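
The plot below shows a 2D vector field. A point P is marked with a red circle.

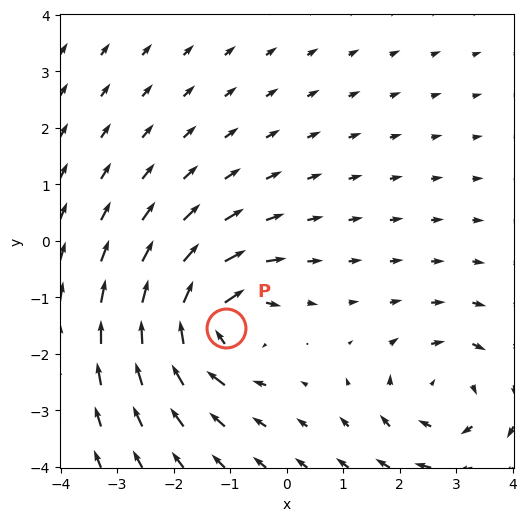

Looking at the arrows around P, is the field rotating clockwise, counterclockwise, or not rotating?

Near P at (-1.1, -1.5) the arrows circulate clockwise. The curl (z-component) there is about -5; negative curl means clockwise rotation.

clockwise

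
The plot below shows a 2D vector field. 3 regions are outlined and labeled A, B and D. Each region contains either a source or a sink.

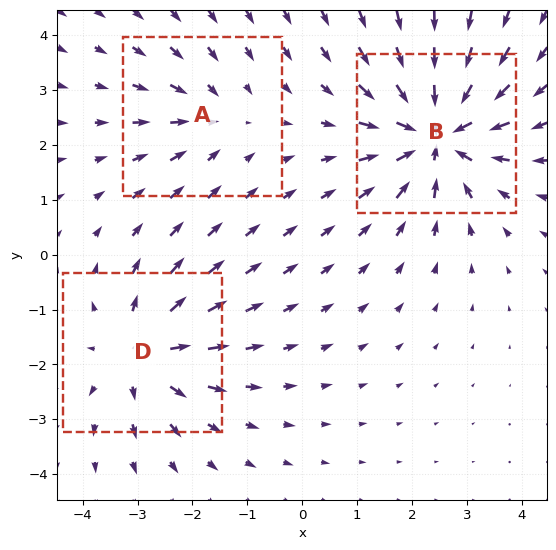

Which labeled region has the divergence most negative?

Divergence at each region's feature centre — A: about -2, B: about -5, D: about +4. Region B is most negative.

B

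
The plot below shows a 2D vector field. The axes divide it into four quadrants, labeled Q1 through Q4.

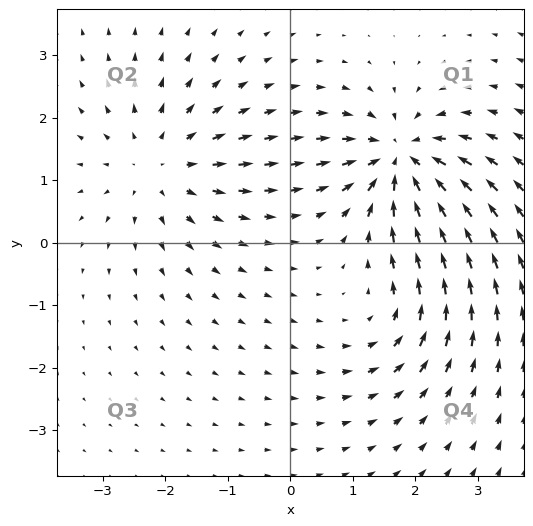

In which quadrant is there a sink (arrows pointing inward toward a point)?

The sink sits at approximately (1.8, 1.3), which lies in quadrant Q1. The divergence there is about -6, negative as expected for a sink.

Q1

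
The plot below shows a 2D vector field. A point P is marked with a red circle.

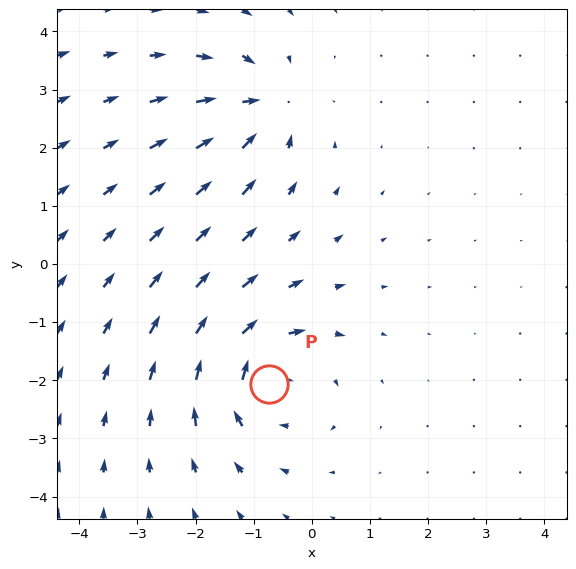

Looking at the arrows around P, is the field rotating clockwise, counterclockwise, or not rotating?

Near P at (-0.7, -2.1) the arrows circulate clockwise. The curl (z-component) there is about -5; negative curl means clockwise rotation.

clockwise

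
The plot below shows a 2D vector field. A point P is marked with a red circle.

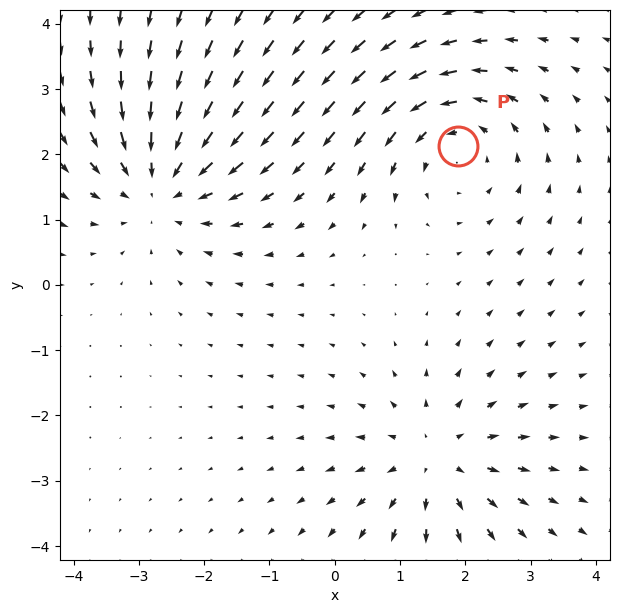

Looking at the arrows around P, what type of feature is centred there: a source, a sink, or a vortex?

vortex

At P (1.9, 2.1) the arrows circulate counterclockwise. Divergence ≈0, curl about +3 — near-zero divergence with nonzero curl is a vortex.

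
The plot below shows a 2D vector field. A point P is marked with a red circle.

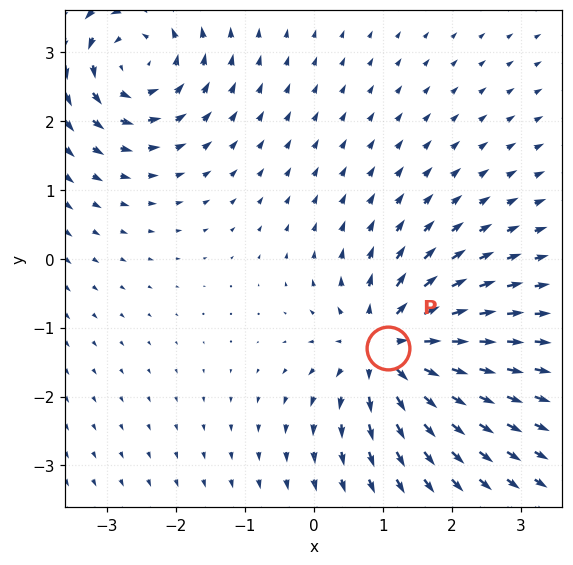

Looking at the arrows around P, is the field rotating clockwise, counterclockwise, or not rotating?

not rotating

Near P at (1.1, -1.3) the arrows show no circulation. The curl there is ≈0.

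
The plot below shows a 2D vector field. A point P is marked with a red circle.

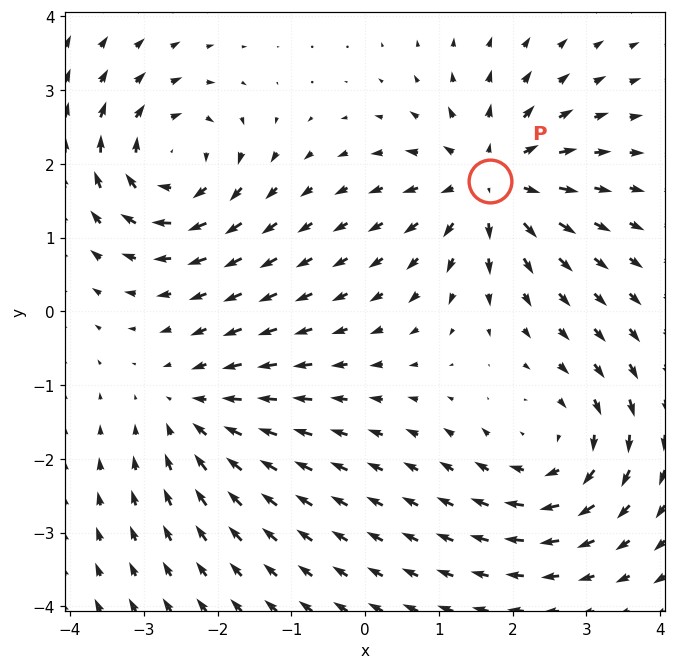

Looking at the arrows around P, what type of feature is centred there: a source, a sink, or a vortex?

At P (1.7, 1.8) the arrows spread outward. Divergence about +5, curl ≈0 — positive divergence with near-zero curl is a source.

source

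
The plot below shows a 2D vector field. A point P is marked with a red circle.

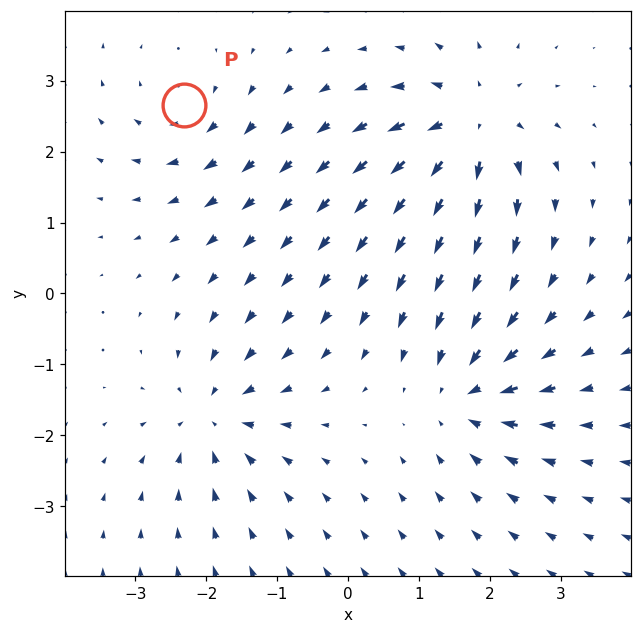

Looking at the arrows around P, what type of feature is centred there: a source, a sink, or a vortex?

vortex

At P (-2.3, 2.7) the arrows circulate clockwise. Divergence ≈0, curl about -3 — near-zero divergence with nonzero curl is a vortex.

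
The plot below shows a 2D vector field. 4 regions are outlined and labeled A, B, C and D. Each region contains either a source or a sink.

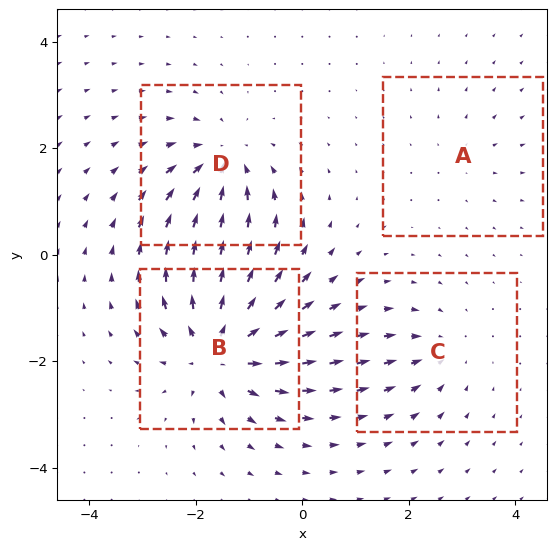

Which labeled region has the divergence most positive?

B

Divergence at each region's feature centre — A: about +2, B: about +8, C: about -3, D: about -6. Region B is most positive.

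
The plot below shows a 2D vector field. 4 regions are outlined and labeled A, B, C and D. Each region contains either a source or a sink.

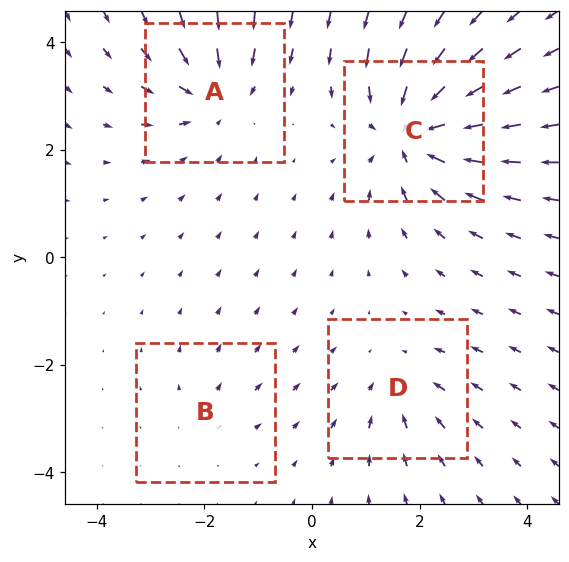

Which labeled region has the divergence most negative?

Divergence at each region's feature centre — A: about -5, B: about +2, C: about -7, D: about -3. Region C is most negative.

C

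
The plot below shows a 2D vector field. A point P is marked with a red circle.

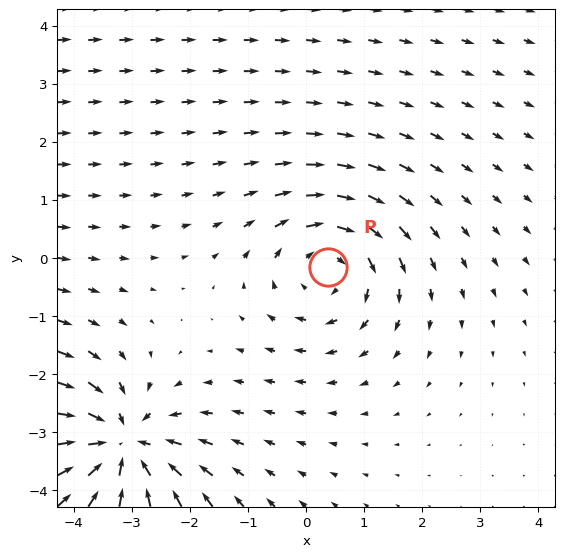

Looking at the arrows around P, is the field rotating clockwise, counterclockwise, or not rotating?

Near P at (0.4, -0.2) the arrows circulate clockwise. The curl (z-component) there is about -3; negative curl means clockwise rotation.

clockwise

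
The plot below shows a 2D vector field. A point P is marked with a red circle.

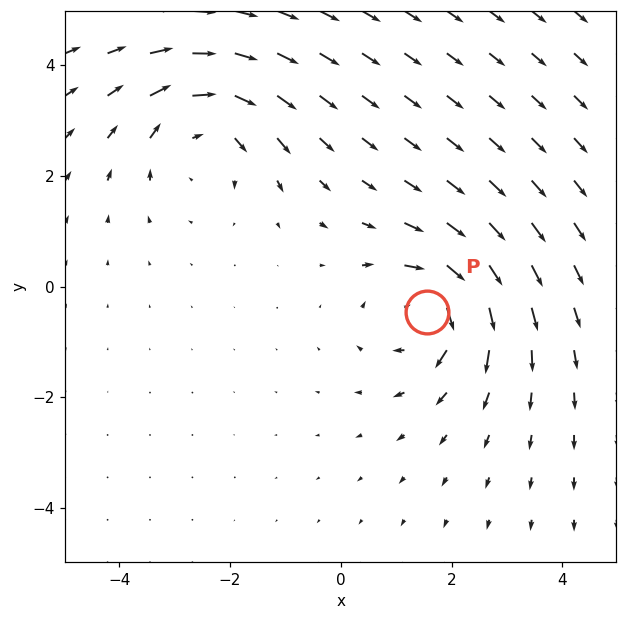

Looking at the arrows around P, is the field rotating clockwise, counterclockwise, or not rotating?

clockwise

Near P at (1.6, -0.5) the arrows circulate clockwise. The curl (z-component) there is about -4; negative curl means clockwise rotation.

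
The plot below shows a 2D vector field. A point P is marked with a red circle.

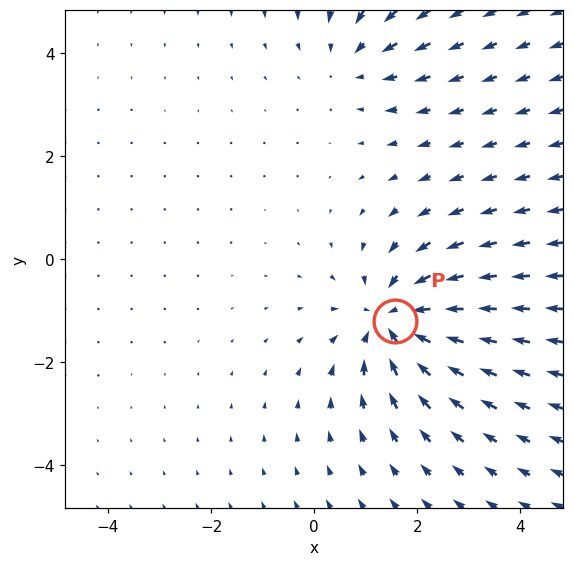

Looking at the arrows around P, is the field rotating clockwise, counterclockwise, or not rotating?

not rotating

Near P at (1.6, -1.2) the arrows show no circulation. The curl there is ≈0.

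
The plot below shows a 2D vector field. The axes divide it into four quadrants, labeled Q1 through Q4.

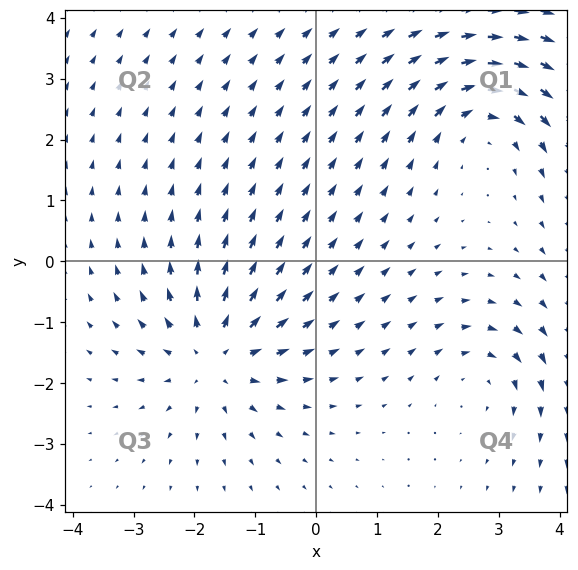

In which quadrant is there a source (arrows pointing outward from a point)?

Q3

The source sits at approximately (-1.7, -1.6), which lies in quadrant Q3. The divergence there is about +5, positive as expected for a source.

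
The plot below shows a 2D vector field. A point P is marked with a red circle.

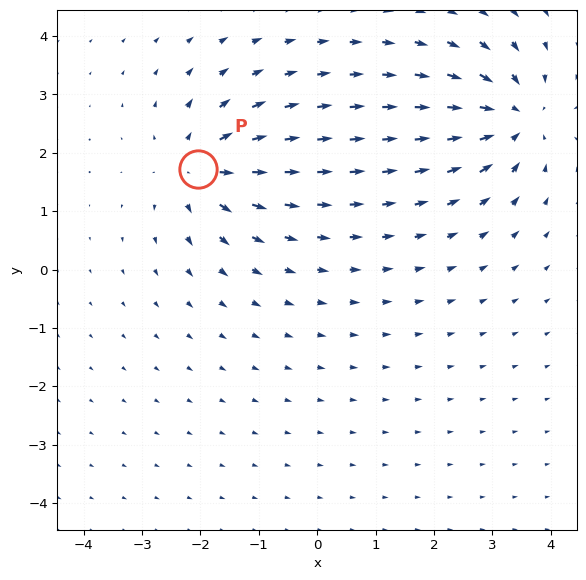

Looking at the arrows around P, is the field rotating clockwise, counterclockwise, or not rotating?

not rotating

Near P at (-2.0, 1.7) the arrows show no circulation. The curl there is ≈0.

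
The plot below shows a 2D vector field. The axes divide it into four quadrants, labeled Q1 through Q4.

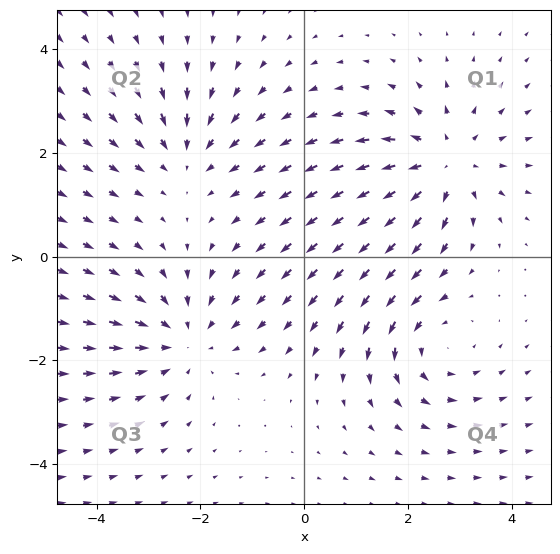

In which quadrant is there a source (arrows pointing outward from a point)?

The source sits at approximately (2.7, 1.8), which lies in quadrant Q1. The divergence there is about +4, positive as expected for a source.

Q1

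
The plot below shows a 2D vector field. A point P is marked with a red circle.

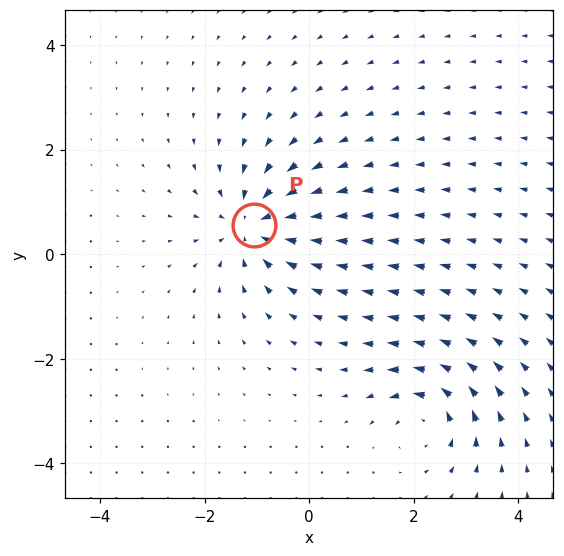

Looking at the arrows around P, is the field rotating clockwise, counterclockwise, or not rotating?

not rotating

Near P at (-1.1, 0.6) the arrows show no circulation. The curl there is ≈0.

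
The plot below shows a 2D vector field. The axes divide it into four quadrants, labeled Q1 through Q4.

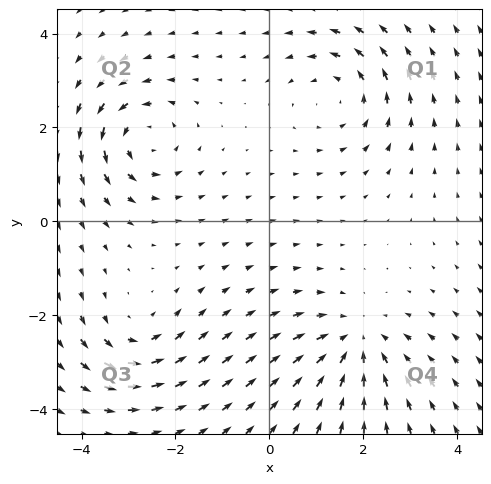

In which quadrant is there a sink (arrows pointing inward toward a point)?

Q4

The sink sits at approximately (1.8, -2.6), which lies in quadrant Q4. The divergence there is about -4, negative as expected for a sink.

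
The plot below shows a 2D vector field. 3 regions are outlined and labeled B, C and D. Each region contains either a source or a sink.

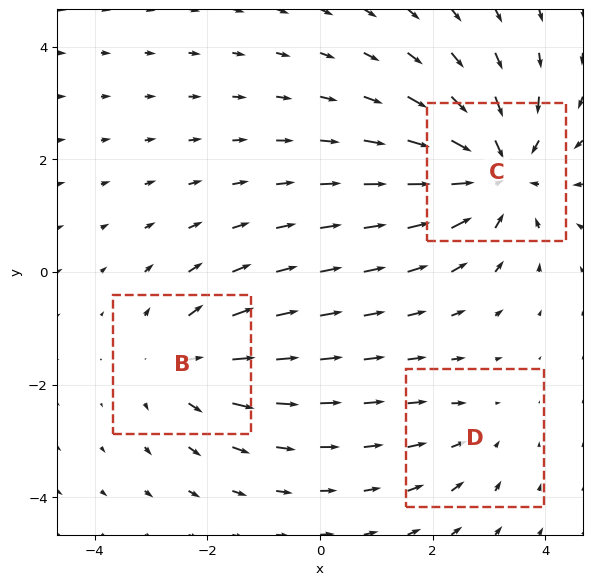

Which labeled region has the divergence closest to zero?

D

Divergence at each region's feature centre — B: about +3, C: about -4, D: about -2. Region D is closest to zero.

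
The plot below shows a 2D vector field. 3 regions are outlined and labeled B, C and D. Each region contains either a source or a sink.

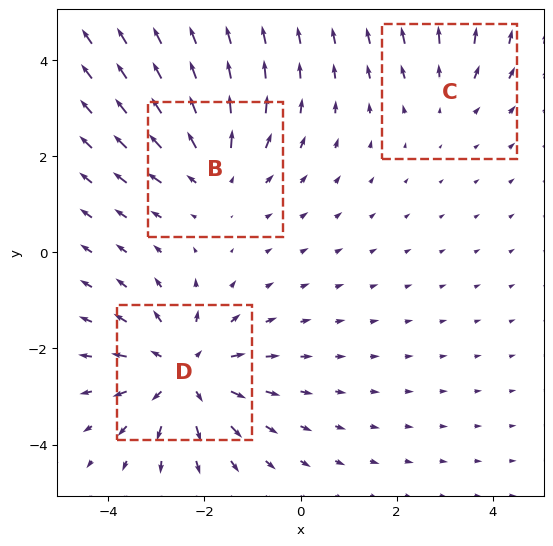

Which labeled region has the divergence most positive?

D

Divergence at each region's feature centre — B: about +3, C: about +2, D: about +4. Region D is most positive.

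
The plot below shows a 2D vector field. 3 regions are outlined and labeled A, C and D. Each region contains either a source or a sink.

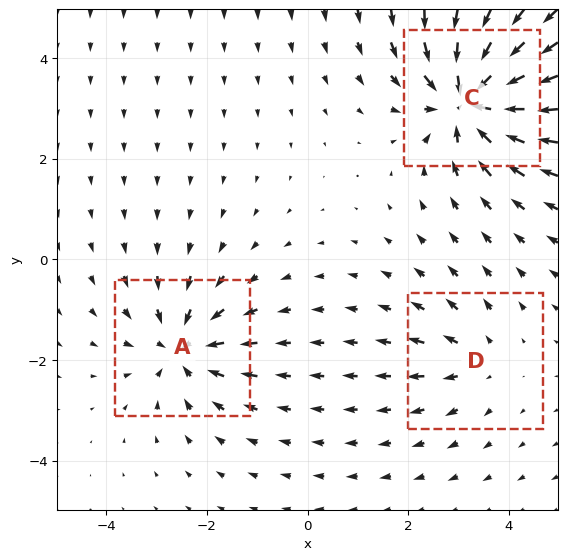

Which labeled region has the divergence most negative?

Divergence at each region's feature centre — A: about -4, C: about -6, D: about +2. Region C is most negative.

C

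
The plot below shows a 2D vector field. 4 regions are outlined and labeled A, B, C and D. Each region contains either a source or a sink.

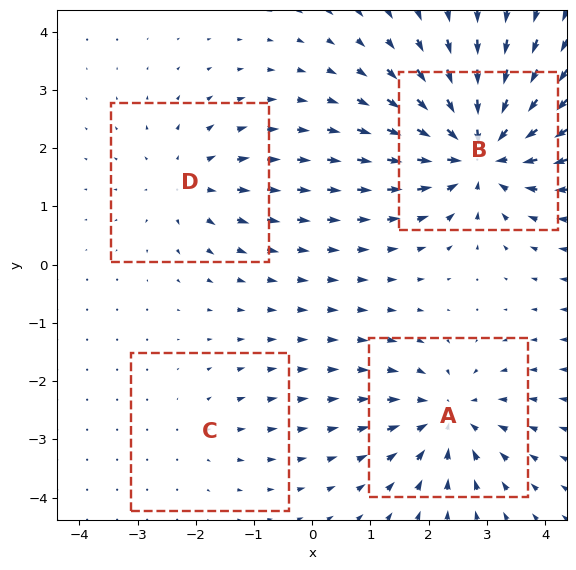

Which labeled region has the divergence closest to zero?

C

Divergence at each region's feature centre — A: about -5, B: about -8, C: about +2, D: about +4. Region C is closest to zero.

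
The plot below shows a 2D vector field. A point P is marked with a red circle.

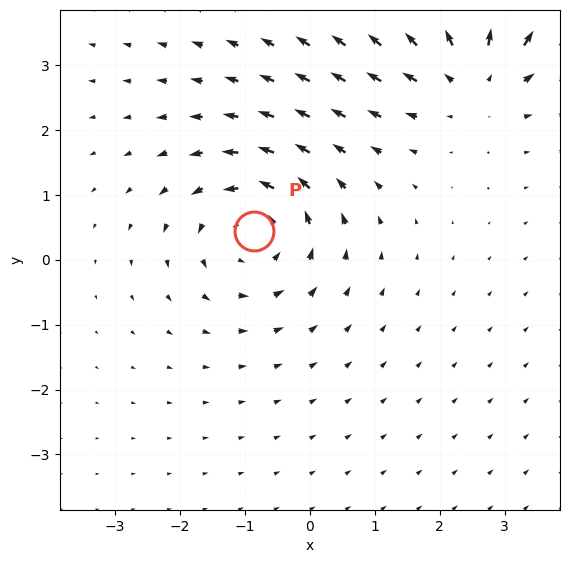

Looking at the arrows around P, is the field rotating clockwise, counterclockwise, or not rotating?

Near P at (-0.9, 0.4) the arrows circulate counterclockwise. The curl (z-component) there is about +3; positive curl means counterclockwise rotation.

counterclockwise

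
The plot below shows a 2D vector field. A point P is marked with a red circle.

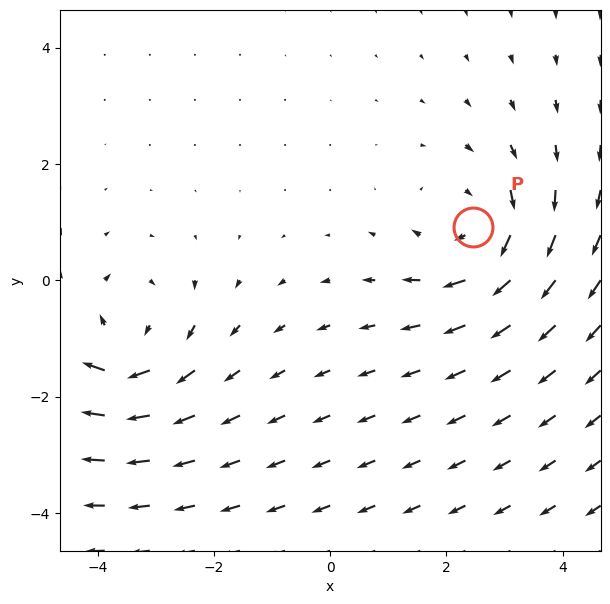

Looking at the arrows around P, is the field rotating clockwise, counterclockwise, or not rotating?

clockwise

Near P at (2.5, 0.9) the arrows circulate clockwise. The curl (z-component) there is about -3; negative curl means clockwise rotation.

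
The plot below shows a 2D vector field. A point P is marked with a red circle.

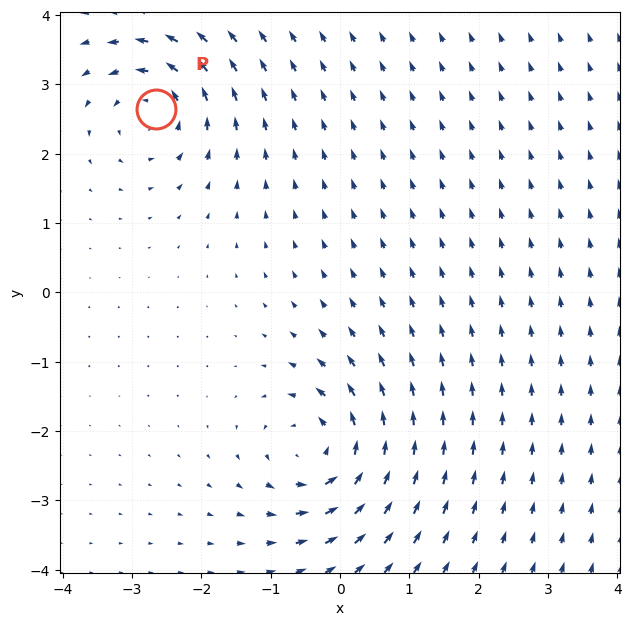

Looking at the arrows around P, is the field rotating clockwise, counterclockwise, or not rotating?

counterclockwise

Near P at (-2.7, 2.6) the arrows circulate counterclockwise. The curl (z-component) there is about +4; positive curl means counterclockwise rotation.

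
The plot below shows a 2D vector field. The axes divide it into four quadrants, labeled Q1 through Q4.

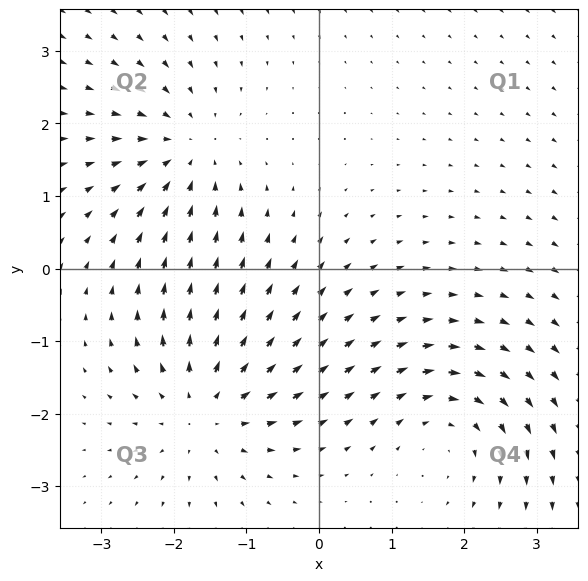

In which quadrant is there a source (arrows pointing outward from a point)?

Q3

The source sits at approximately (-1.6, -1.9), which lies in quadrant Q3. The divergence there is about +3, positive as expected for a source.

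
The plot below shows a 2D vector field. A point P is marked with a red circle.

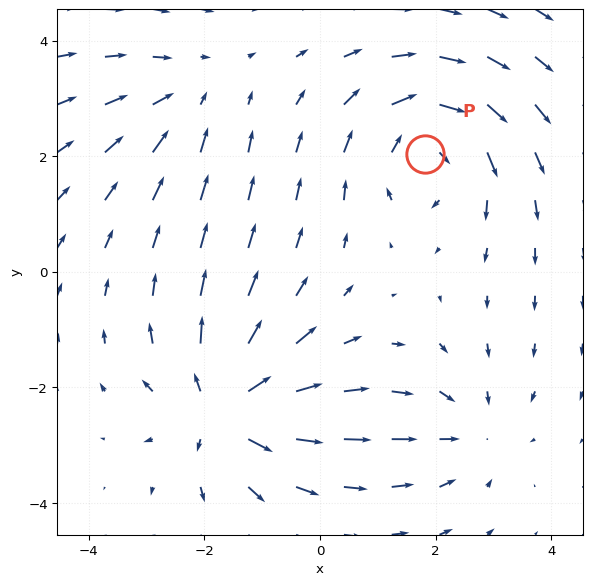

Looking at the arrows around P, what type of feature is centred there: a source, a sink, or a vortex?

vortex

At P (1.8, 2.0) the arrows circulate clockwise. Divergence ≈0, curl about -4 — near-zero divergence with nonzero curl is a vortex.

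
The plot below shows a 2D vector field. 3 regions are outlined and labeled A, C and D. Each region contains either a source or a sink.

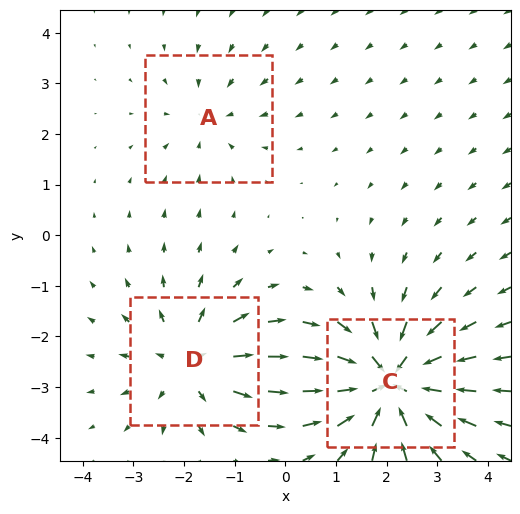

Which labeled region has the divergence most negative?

Divergence at each region's feature centre — A: about -2, C: about -5, D: about +3. Region C is most negative.

C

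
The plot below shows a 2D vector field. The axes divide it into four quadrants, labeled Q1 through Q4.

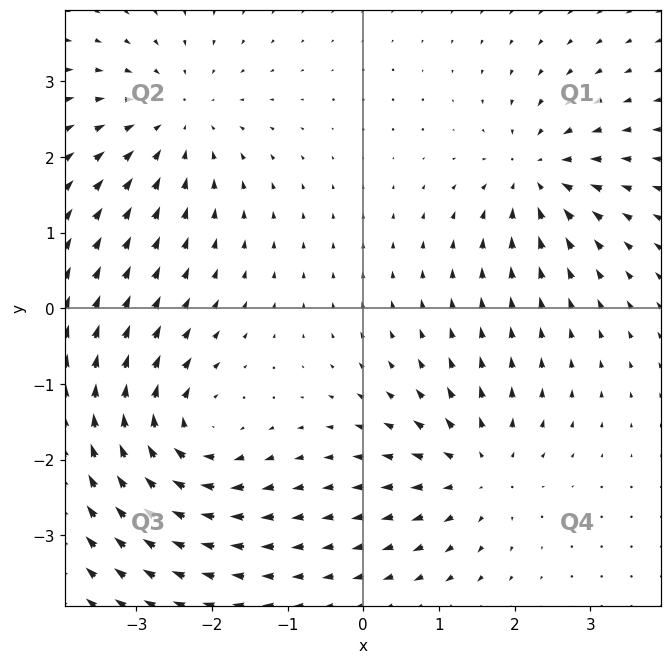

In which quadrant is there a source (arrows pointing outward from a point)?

Q4

The source sits at approximately (1.5, -2.1), which lies in quadrant Q4. The divergence there is about +5, positive as expected for a source.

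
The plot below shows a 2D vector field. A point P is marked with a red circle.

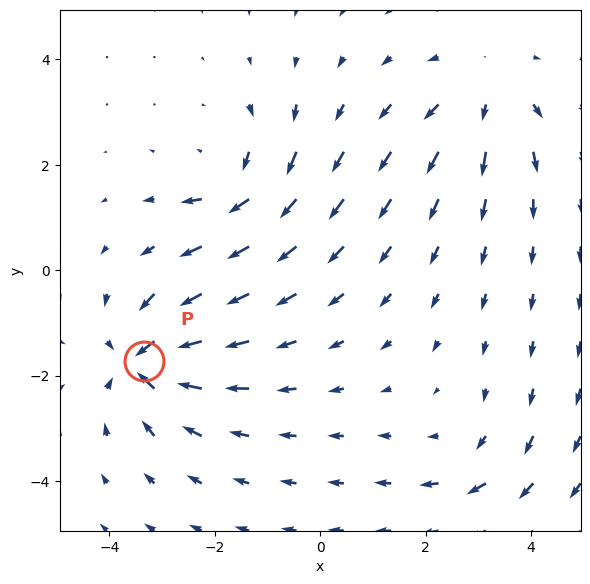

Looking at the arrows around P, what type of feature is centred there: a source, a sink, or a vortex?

At P (-3.3, -1.7) the arrows converge inward. Divergence about -7, curl ≈0 — negative divergence with near-zero curl is a sink.

sink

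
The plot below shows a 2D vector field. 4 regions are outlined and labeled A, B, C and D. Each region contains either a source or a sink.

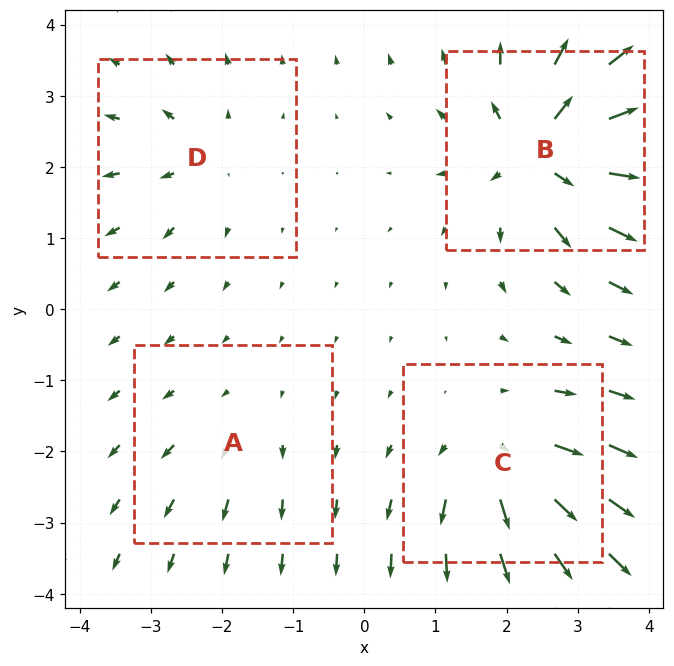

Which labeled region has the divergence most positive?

Divergence at each region's feature centre — A: about +2, B: about +9, C: about +6, D: about +4. Region B is most positive.

B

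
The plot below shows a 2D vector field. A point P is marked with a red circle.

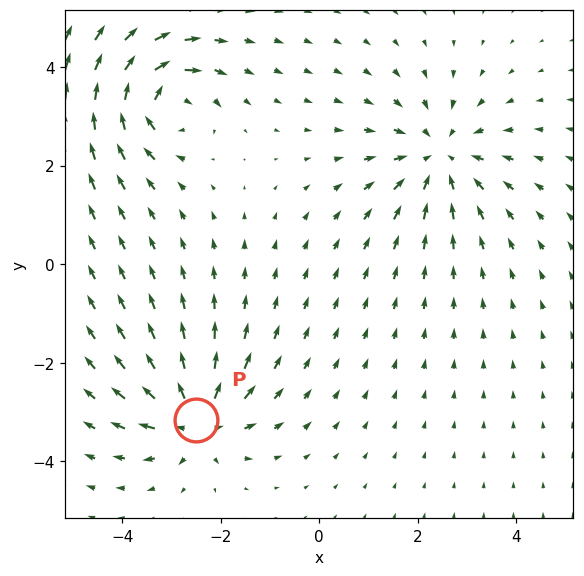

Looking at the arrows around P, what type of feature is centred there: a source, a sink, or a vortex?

source

At P (-2.5, -3.2) the arrows spread outward. Divergence about +5, curl ≈0 — positive divergence with near-zero curl is a source.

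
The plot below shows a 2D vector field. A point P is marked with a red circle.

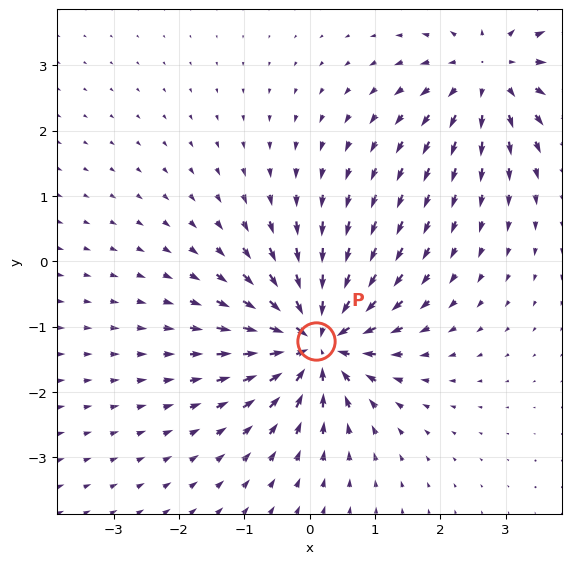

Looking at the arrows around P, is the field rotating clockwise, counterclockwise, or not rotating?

Near P at (0.1, -1.2) the arrows show no circulation. The curl there is ≈0.

not rotating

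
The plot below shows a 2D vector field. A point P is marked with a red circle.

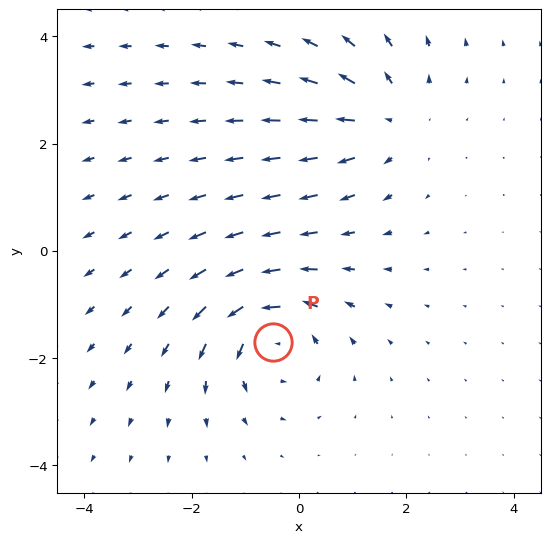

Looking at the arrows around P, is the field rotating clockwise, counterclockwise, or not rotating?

Near P at (-0.5, -1.7) the arrows circulate counterclockwise. The curl (z-component) there is about +4; positive curl means counterclockwise rotation.

counterclockwise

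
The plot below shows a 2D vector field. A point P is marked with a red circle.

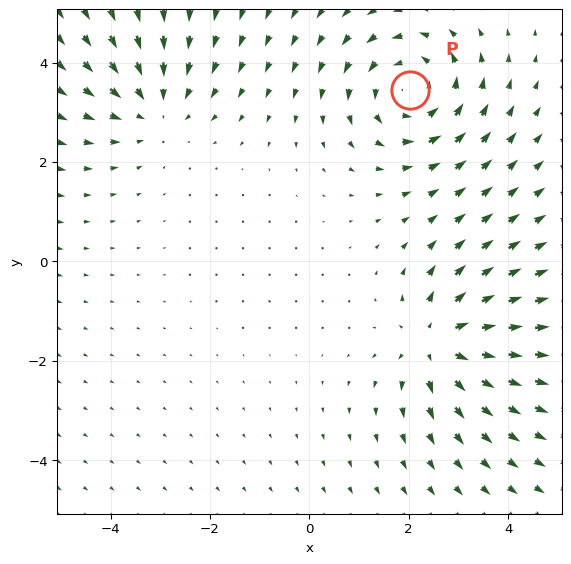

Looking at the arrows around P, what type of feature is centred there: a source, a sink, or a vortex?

vortex

At P (2.0, 3.4) the arrows circulate counterclockwise. Divergence ≈0, curl about +4 — near-zero divergence with nonzero curl is a vortex.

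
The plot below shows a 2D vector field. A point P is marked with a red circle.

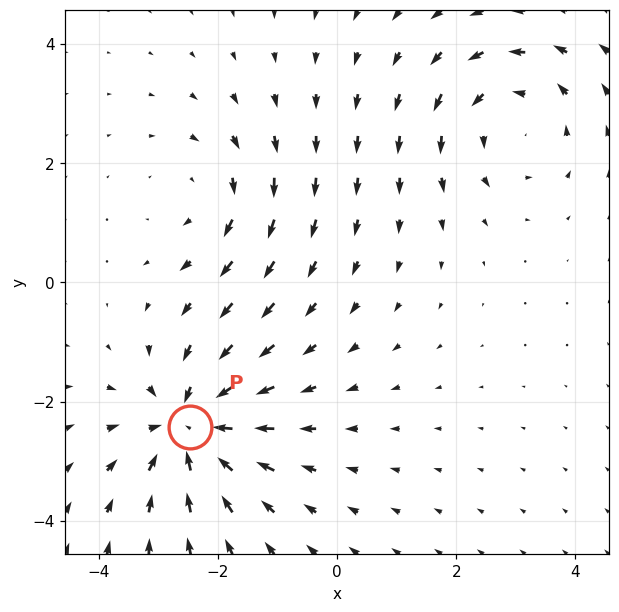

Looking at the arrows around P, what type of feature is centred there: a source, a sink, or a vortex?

At P (-2.5, -2.4) the arrows converge inward. Divergence about -4, curl ≈0 — negative divergence with near-zero curl is a sink.

sink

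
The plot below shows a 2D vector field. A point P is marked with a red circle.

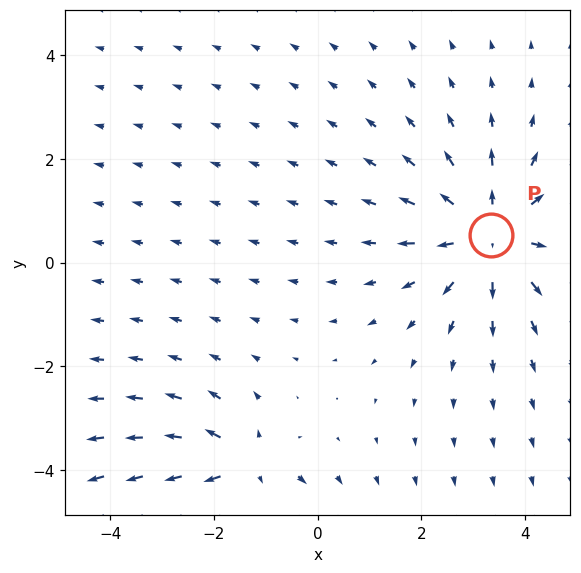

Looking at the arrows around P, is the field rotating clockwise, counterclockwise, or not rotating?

Near P at (3.3, 0.5) the arrows show no circulation. The curl there is ≈0.

not rotating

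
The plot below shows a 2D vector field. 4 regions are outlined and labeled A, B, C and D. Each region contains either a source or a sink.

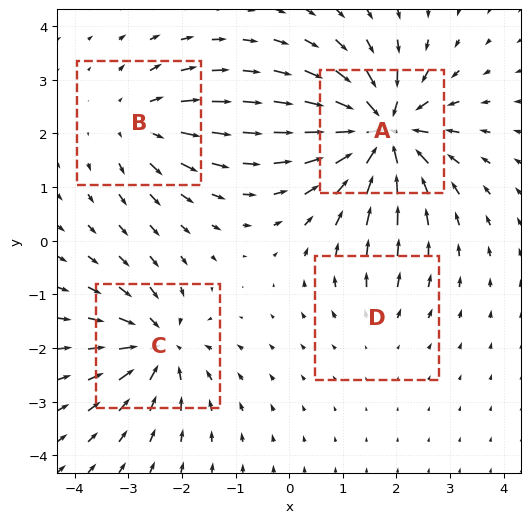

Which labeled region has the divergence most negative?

A

Divergence at each region's feature centre — A: about -9, B: about +4, C: about -6, D: about +2. Region A is most negative.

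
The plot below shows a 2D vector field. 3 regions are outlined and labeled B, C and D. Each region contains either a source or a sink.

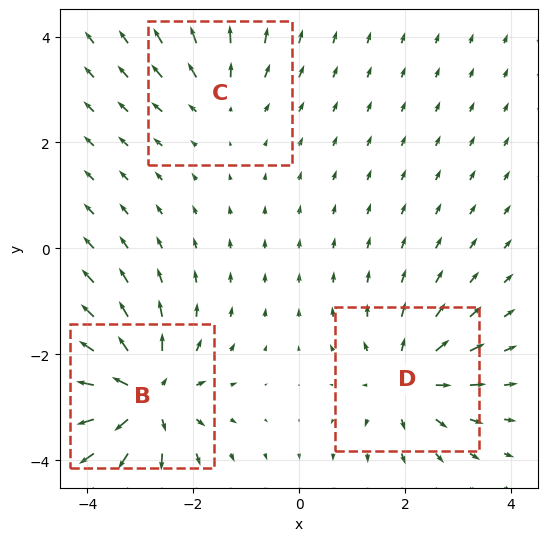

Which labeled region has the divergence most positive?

B

Divergence at each region's feature centre — B: about +5, C: about +2, D: about +4. Region B is most positive.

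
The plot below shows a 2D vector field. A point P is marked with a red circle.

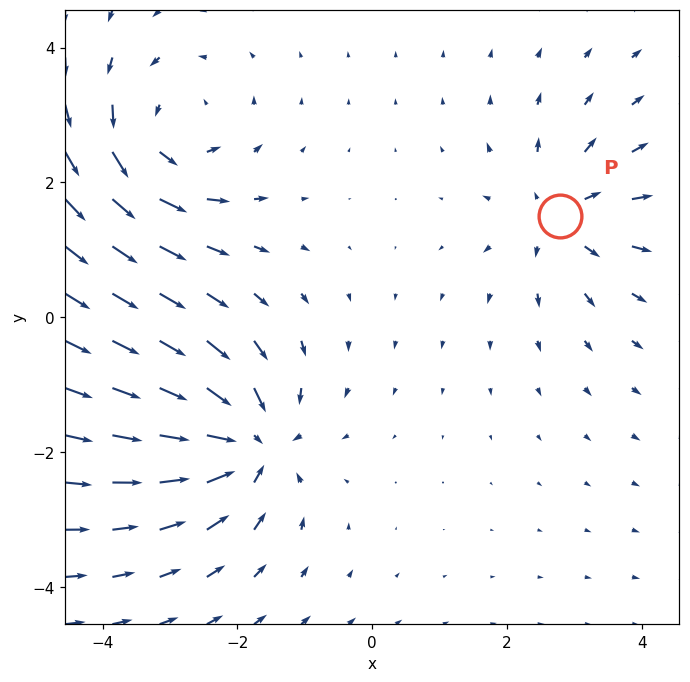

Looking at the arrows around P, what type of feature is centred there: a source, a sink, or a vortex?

At P (2.8, 1.5) the arrows spread outward. Divergence about +4, curl ≈0 — positive divergence with near-zero curl is a source.

source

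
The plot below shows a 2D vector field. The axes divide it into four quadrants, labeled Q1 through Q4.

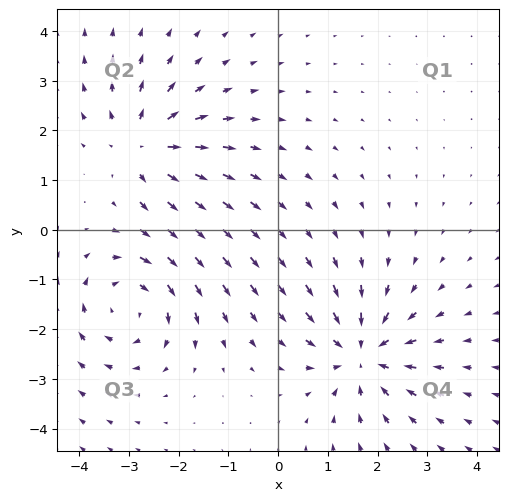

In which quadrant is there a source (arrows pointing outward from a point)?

Q2

The source sits at approximately (-2.7, 1.7), which lies in quadrant Q2. The divergence there is about +5, positive as expected for a source.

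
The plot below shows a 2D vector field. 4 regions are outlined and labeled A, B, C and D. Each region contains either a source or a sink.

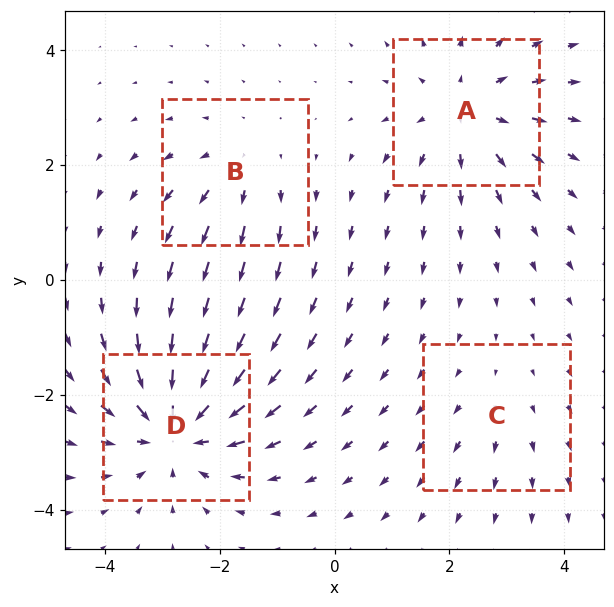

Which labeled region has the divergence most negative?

Divergence at each region's feature centre — A: about +5, B: about +3, C: about +2, D: about -6. Region D is most negative.

D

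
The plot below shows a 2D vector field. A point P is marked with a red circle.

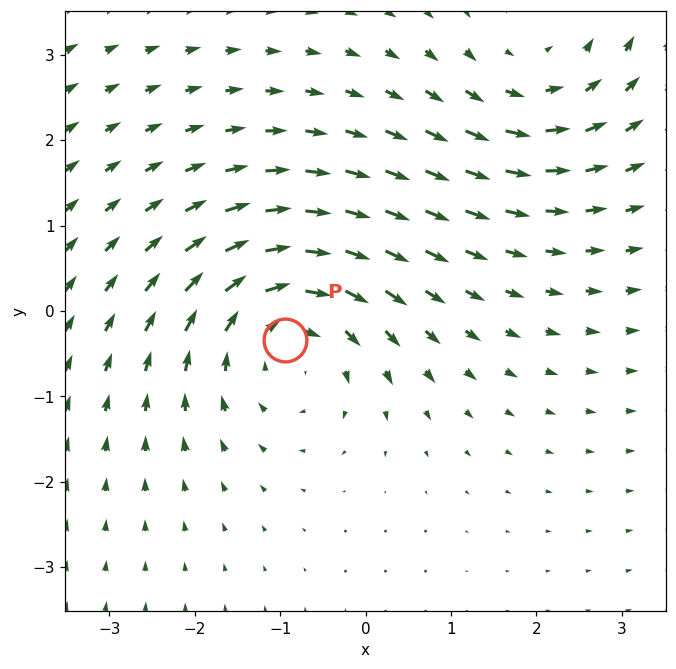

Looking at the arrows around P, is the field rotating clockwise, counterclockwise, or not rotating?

Near P at (-0.9, -0.3) the arrows circulate clockwise. The curl (z-component) there is about -4; negative curl means clockwise rotation.

clockwise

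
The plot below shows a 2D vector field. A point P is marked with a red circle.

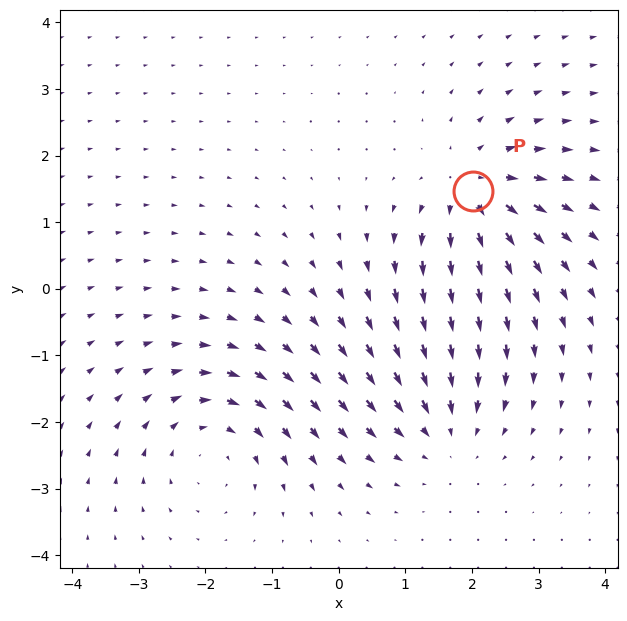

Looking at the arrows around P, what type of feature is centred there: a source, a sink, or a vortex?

source

At P (2.0, 1.5) the arrows spread outward. Divergence about +5, curl ≈0 — positive divergence with near-zero curl is a source.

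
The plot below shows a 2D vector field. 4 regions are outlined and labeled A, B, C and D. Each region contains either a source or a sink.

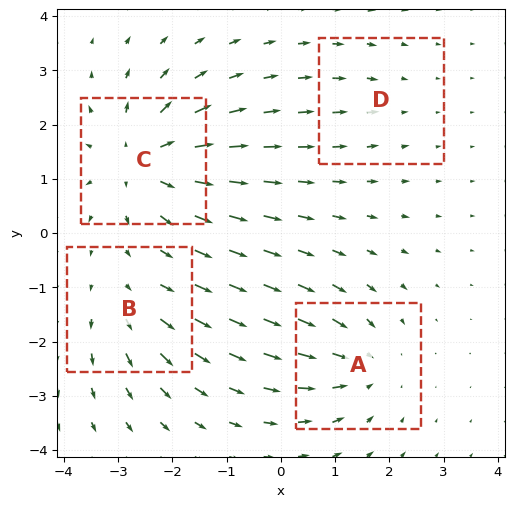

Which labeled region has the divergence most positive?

C

Divergence at each region's feature centre — A: about -4, B: about +3, C: about +6, D: about -2. Region C is most positive.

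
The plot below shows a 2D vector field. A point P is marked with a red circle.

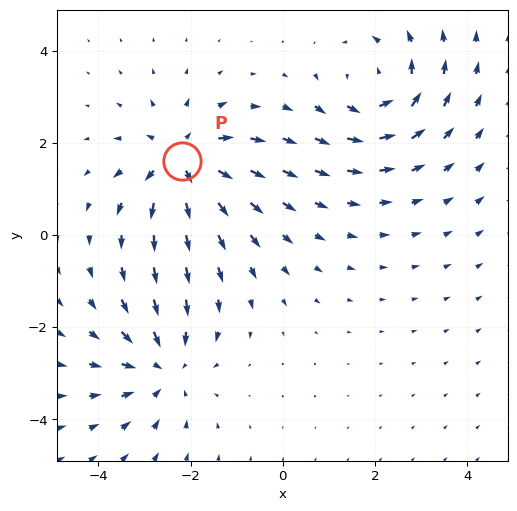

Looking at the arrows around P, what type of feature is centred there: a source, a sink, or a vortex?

At P (-2.2, 1.6) the arrows spread outward. Divergence about +4, curl ≈0 — positive divergence with near-zero curl is a source.

source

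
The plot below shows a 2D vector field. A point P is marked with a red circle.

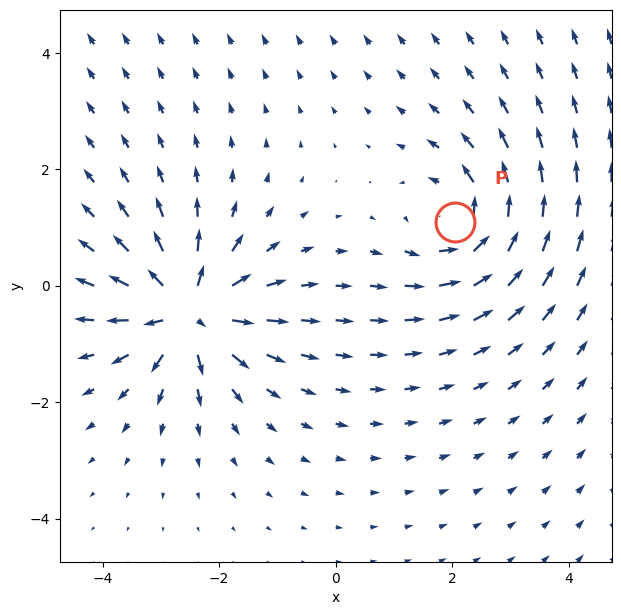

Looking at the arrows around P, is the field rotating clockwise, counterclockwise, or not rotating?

counterclockwise

Near P at (2.1, 1.1) the arrows circulate counterclockwise. The curl (z-component) there is about +4; positive curl means counterclockwise rotation.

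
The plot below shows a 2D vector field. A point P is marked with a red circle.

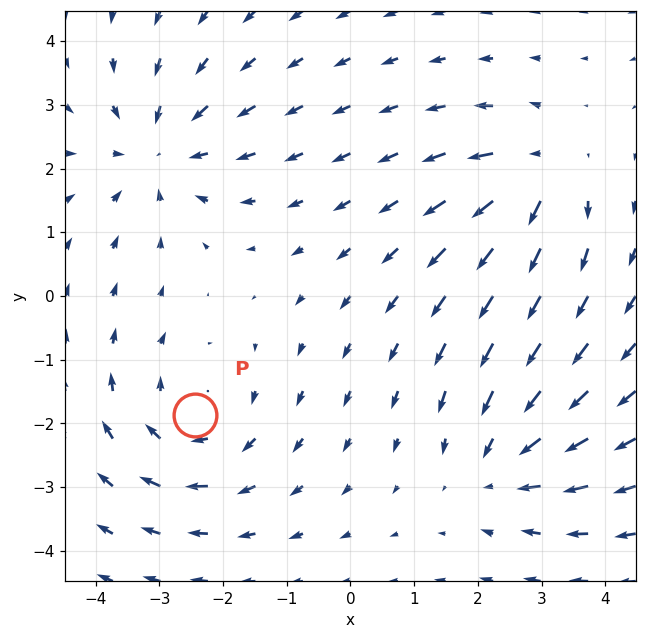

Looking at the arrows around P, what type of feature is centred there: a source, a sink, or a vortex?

vortex

At P (-2.4, -1.9) the arrows circulate clockwise. Divergence ≈0, curl about -4 — near-zero divergence with nonzero curl is a vortex.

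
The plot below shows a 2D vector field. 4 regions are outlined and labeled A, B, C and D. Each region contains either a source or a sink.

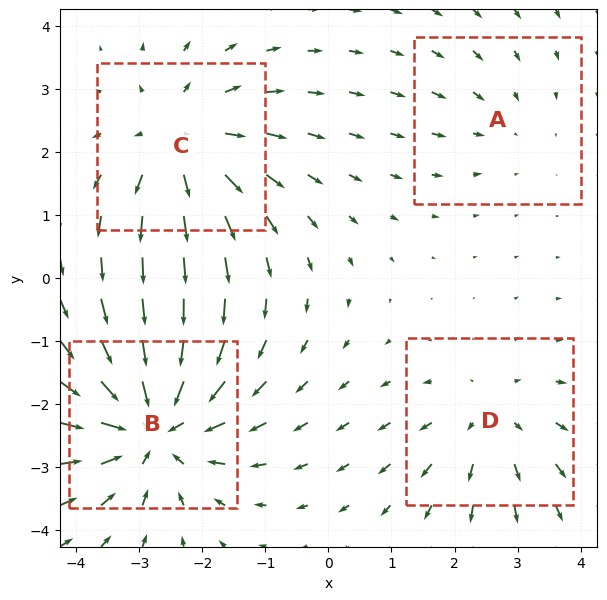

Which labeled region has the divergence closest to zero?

Divergence at each region's feature centre — A: about -2, B: about -6, C: about +4, D: about +3. Region A is closest to zero.

A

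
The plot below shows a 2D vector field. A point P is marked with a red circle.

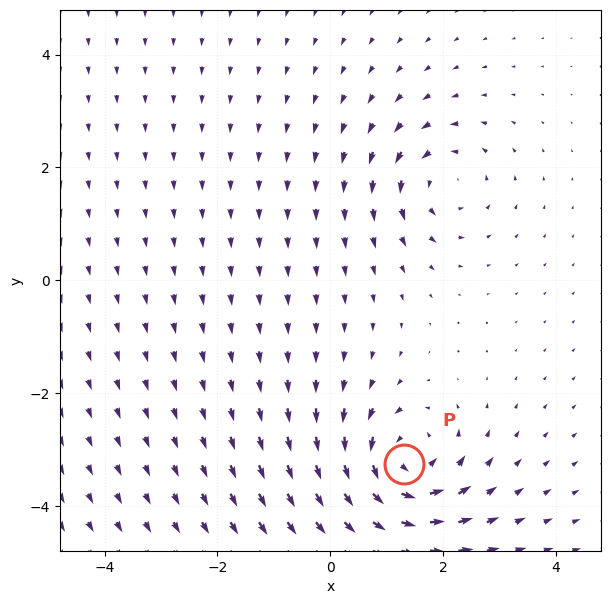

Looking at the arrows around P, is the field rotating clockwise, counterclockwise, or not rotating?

counterclockwise

Near P at (1.3, -3.3) the arrows circulate counterclockwise. The curl (z-component) there is about +6; positive curl means counterclockwise rotation.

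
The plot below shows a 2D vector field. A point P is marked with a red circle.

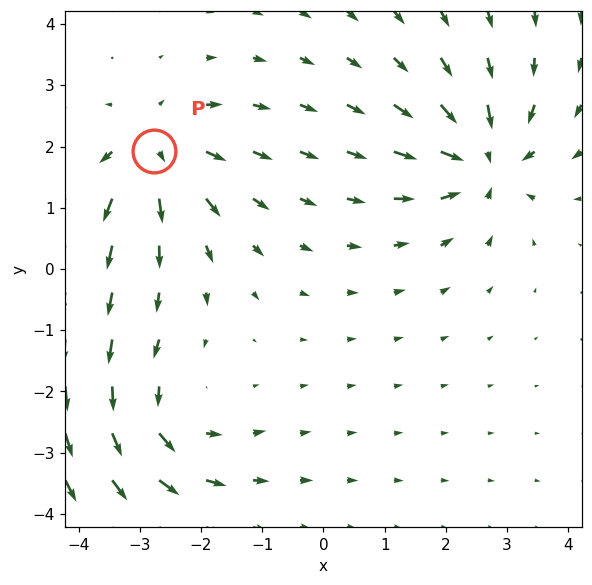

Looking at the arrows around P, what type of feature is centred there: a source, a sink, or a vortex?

At P (-2.8, 1.9) the arrows spread outward. Divergence about +4, curl ≈0 — positive divergence with near-zero curl is a source.

source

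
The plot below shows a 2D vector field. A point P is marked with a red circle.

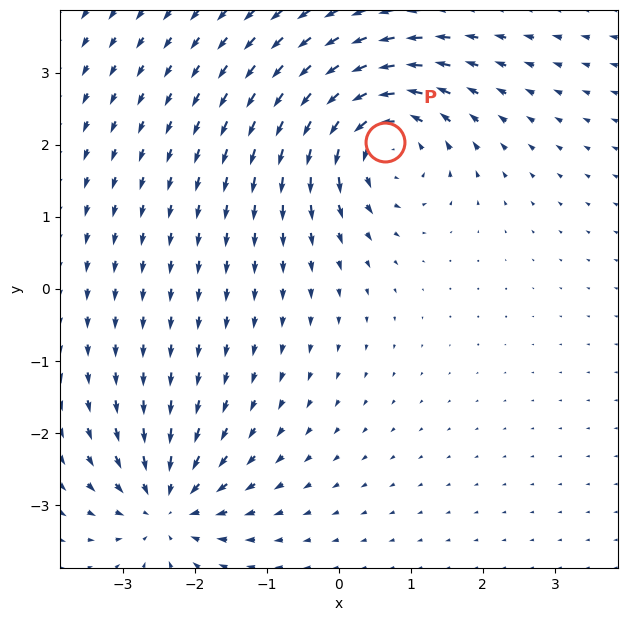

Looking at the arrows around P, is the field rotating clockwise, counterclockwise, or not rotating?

Near P at (0.6, 2.0) the arrows circulate counterclockwise. The curl (z-component) there is about +6; positive curl means counterclockwise rotation.

counterclockwise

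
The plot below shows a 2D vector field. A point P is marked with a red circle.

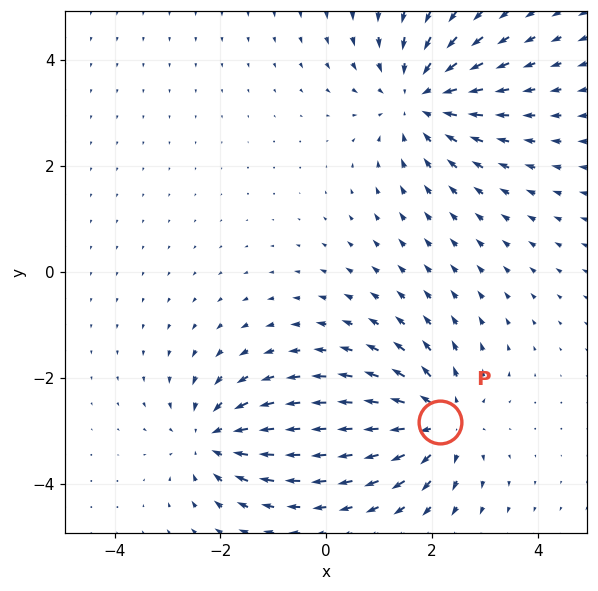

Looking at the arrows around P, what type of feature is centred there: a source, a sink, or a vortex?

At P (2.1, -2.8) the arrows spread outward. Divergence about +4, curl ≈0 — positive divergence with near-zero curl is a source.

source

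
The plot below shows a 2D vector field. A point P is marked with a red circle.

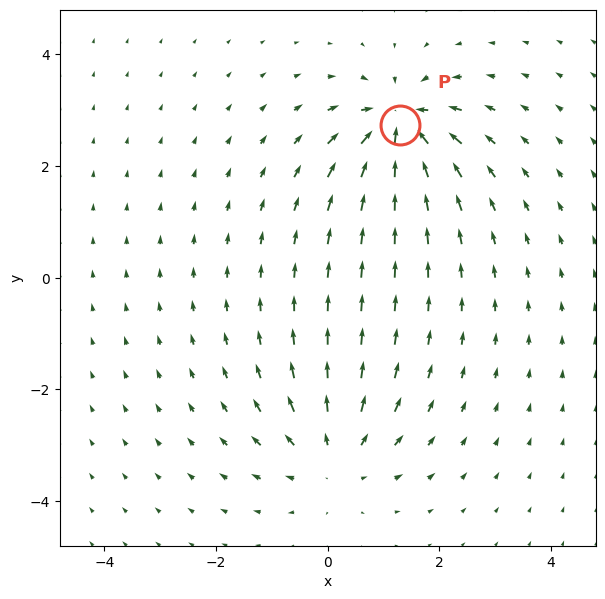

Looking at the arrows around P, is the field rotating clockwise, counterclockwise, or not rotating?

not rotating

Near P at (1.3, 2.7) the arrows show no circulation. The curl there is ≈0.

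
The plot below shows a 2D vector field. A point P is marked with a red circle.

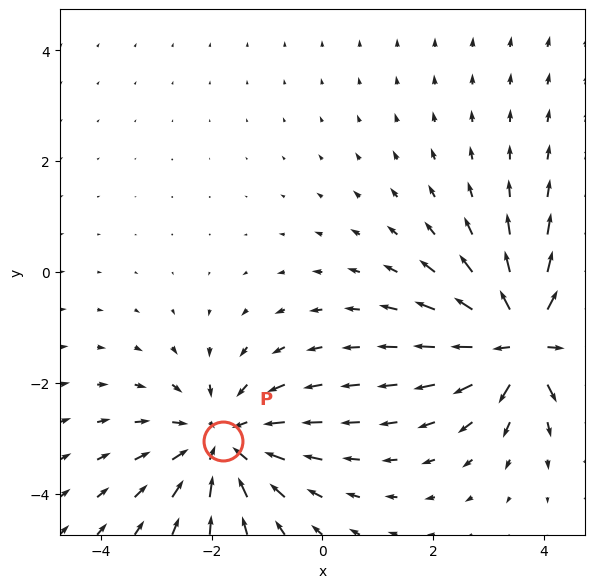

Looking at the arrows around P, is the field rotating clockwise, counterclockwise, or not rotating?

not rotating

Near P at (-1.8, -3.1) the arrows show no circulation. The curl there is ≈0.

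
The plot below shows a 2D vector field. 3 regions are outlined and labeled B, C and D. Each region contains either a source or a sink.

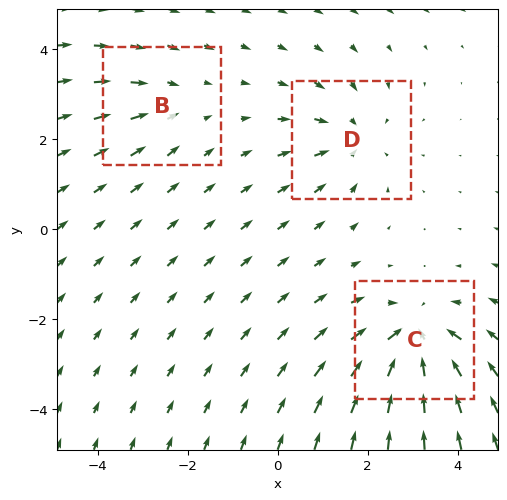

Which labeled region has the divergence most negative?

C

Divergence at each region's feature centre — B: about -2, C: about -5, D: about -3. Region C is most negative.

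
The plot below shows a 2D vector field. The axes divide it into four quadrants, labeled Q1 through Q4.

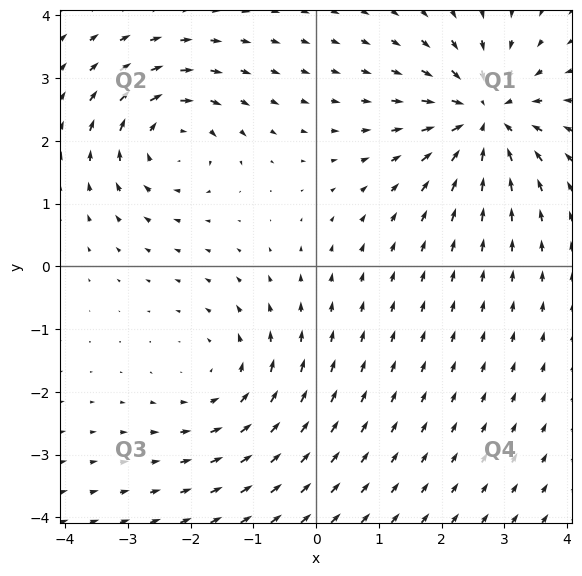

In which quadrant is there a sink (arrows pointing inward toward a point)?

The sink sits at approximately (2.7, 2.4), which lies in quadrant Q1. The divergence there is about -5, negative as expected for a sink.

Q1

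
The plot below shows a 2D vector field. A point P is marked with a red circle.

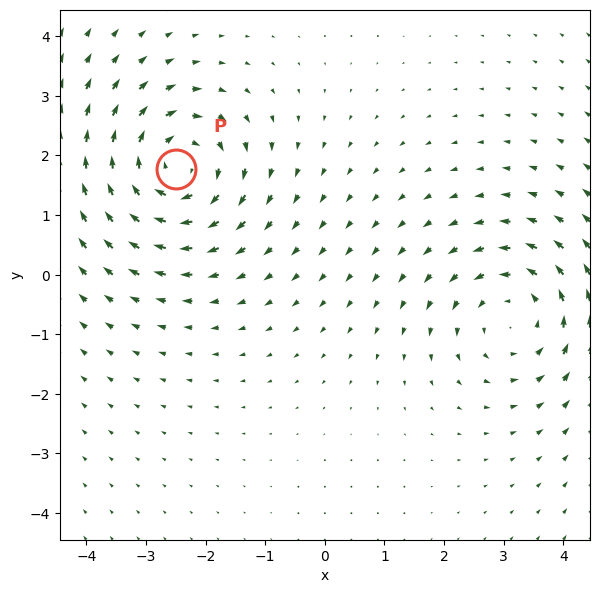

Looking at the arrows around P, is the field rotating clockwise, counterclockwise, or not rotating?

Near P at (-2.5, 1.8) the arrows circulate clockwise. The curl (z-component) there is about -5; negative curl means clockwise rotation.

clockwise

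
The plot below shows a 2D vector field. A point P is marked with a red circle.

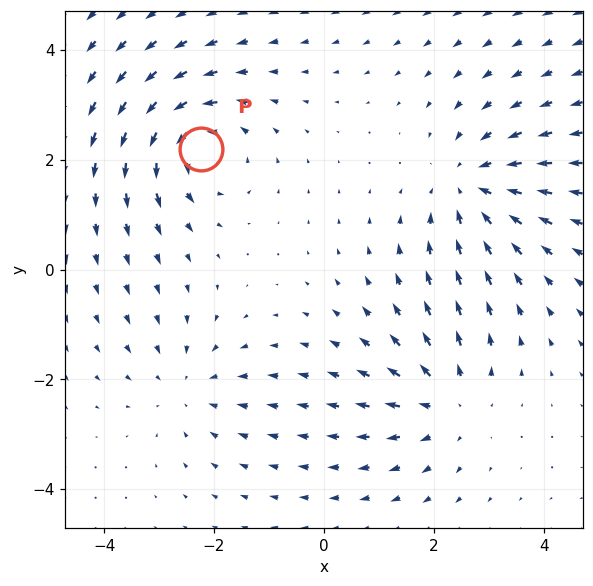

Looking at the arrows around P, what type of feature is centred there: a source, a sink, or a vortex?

vortex

At P (-2.2, 2.2) the arrows circulate counterclockwise. Divergence ≈0, curl about +5 — near-zero divergence with nonzero curl is a vortex.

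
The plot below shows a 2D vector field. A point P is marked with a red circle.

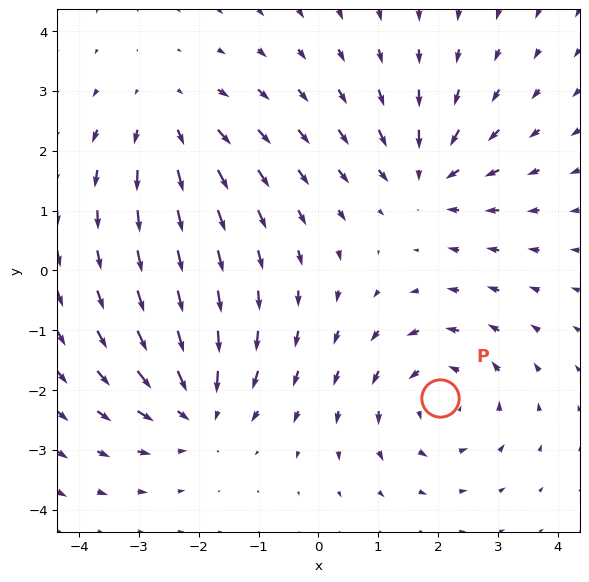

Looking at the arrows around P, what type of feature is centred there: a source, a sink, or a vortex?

At P (2.0, -2.1) the arrows circulate counterclockwise. Divergence ≈0, curl about +5 — near-zero divergence with nonzero curl is a vortex.

vortex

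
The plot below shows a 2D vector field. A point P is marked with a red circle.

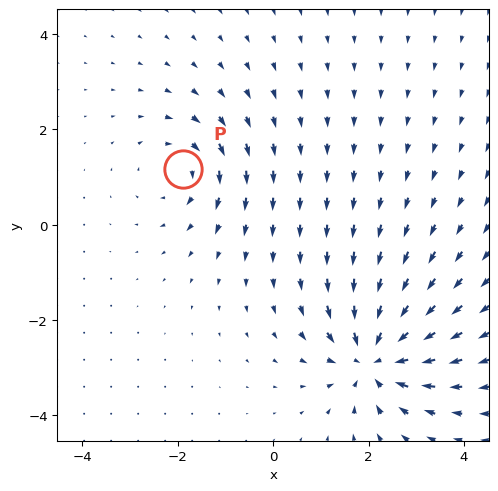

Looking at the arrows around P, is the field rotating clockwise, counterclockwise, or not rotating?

Near P at (-1.9, 1.2) the arrows circulate clockwise. The curl (z-component) there is about -3; negative curl means clockwise rotation.

clockwise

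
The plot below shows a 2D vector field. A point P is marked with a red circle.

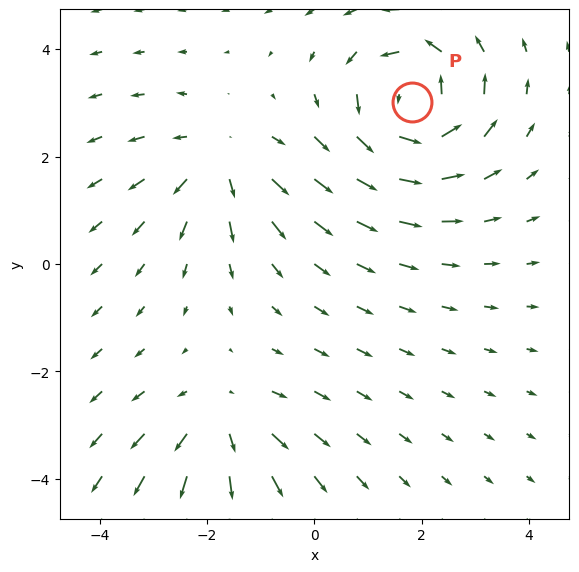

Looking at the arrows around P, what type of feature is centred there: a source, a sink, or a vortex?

vortex

At P (1.8, 3.0) the arrows circulate counterclockwise. Divergence ≈0, curl about +4 — near-zero divergence with nonzero curl is a vortex.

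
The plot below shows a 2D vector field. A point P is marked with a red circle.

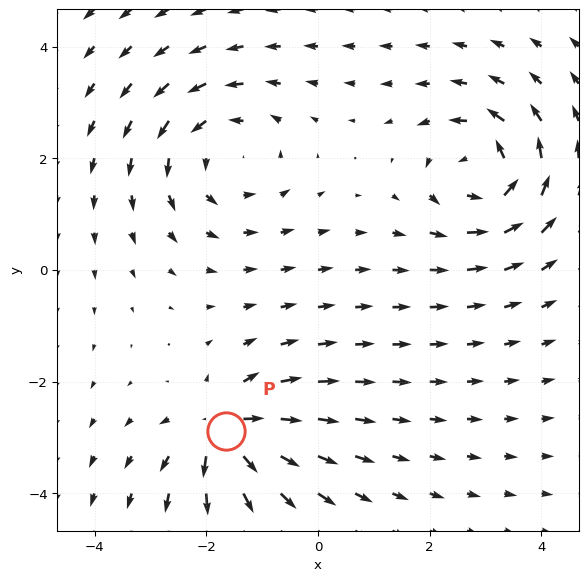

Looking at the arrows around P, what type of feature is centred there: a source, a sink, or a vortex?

At P (-1.7, -2.9) the arrows spread outward. Divergence about +5, curl ≈0 — positive divergence with near-zero curl is a source.

source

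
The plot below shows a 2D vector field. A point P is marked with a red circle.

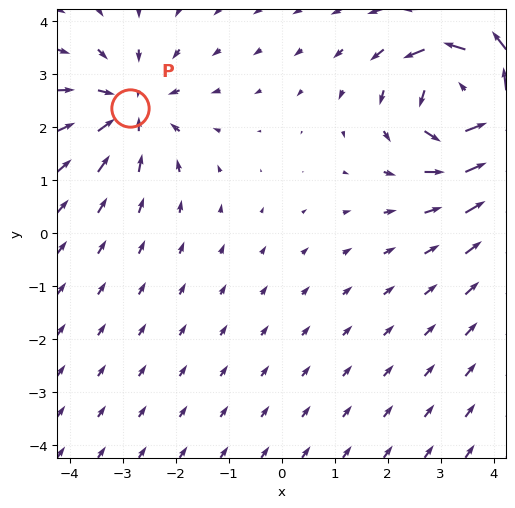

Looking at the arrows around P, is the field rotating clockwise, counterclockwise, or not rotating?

not rotating

Near P at (-2.9, 2.4) the arrows show no circulation. The curl there is ≈0.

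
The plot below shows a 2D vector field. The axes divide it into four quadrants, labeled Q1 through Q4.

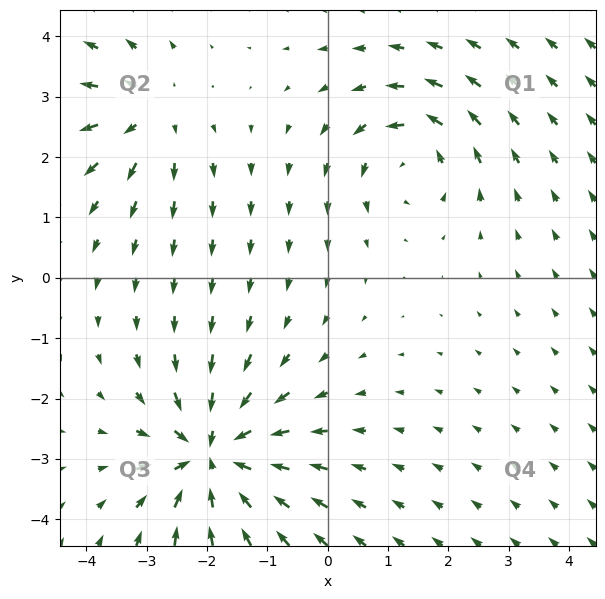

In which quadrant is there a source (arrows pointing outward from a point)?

The source sits at approximately (-3.0, 2.7), which lies in quadrant Q2. The divergence there is about +3, positive as expected for a source.

Q2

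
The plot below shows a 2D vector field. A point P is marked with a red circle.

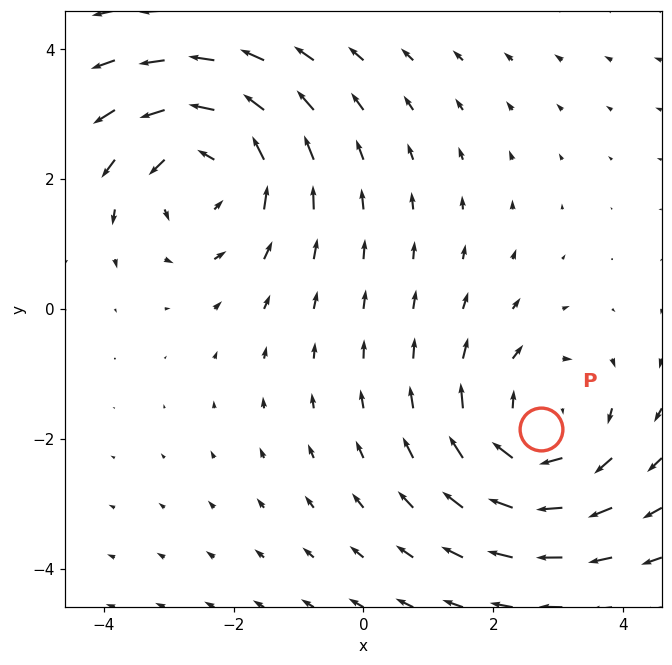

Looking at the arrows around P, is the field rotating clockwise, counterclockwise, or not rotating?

clockwise

Near P at (2.7, -1.8) the arrows circulate clockwise. The curl (z-component) there is about -4; negative curl means clockwise rotation.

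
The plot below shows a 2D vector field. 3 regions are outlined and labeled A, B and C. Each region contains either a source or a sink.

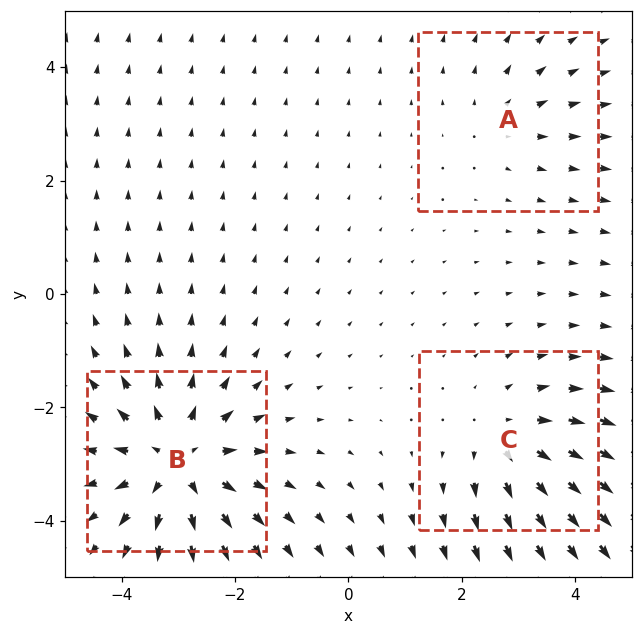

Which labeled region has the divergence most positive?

B

Divergence at each region's feature centre — A: about +2, B: about +5, C: about +3. Region B is most positive.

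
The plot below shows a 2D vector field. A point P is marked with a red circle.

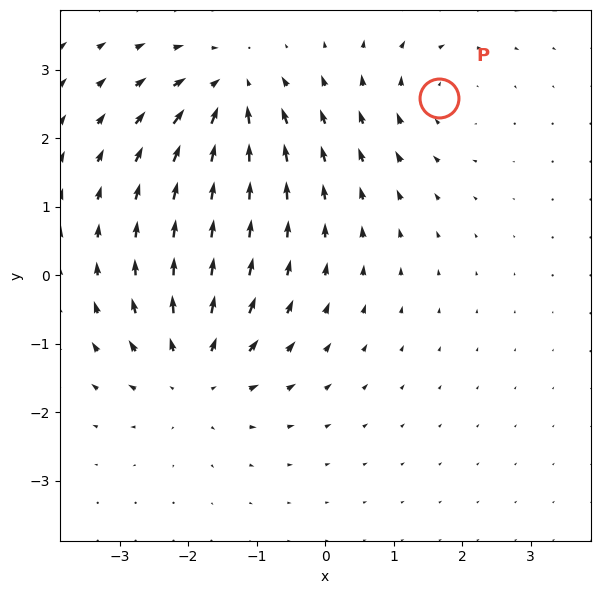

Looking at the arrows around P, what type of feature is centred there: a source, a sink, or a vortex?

vortex

At P (1.7, 2.6) the arrows circulate clockwise. Divergence ≈0, curl about -2 — near-zero divergence with nonzero curl is a vortex.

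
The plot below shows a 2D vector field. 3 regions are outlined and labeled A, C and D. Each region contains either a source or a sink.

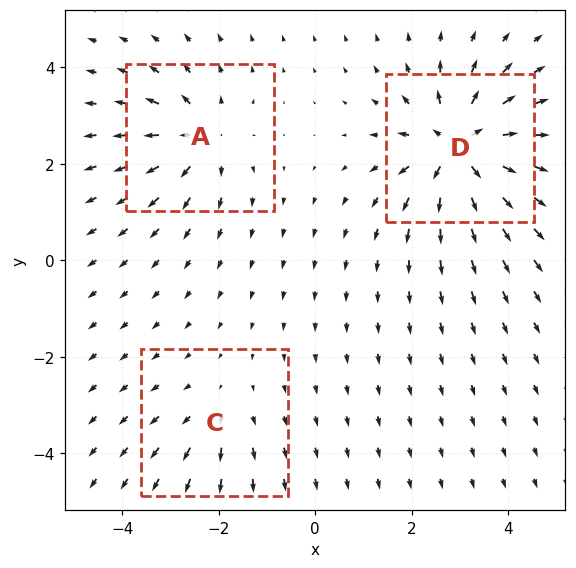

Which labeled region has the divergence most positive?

D

Divergence at each region's feature centre — A: about +4, C: about +2, D: about +6. Region D is most positive.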